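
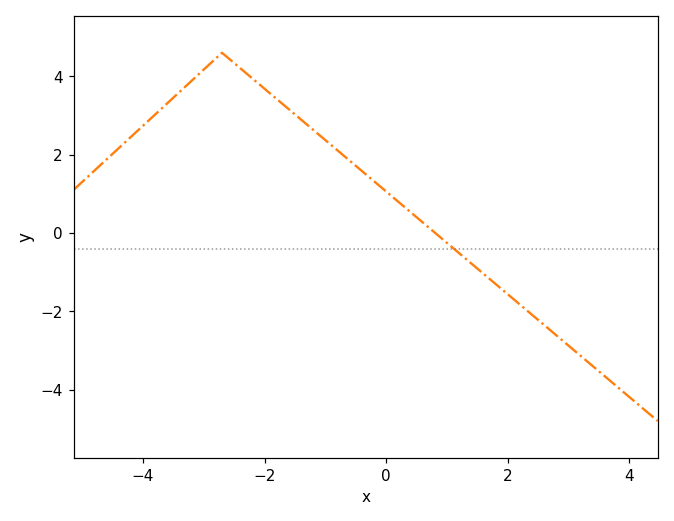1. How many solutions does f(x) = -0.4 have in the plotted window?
1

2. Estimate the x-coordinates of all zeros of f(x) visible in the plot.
0.8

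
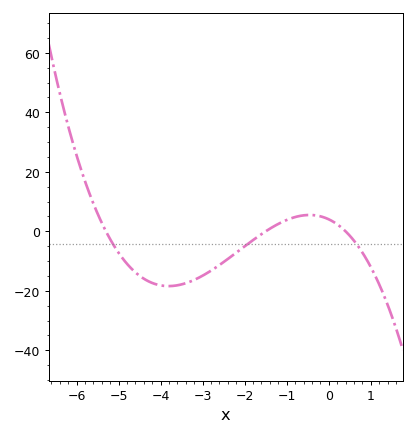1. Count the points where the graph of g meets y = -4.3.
3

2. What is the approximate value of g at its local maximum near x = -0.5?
5.5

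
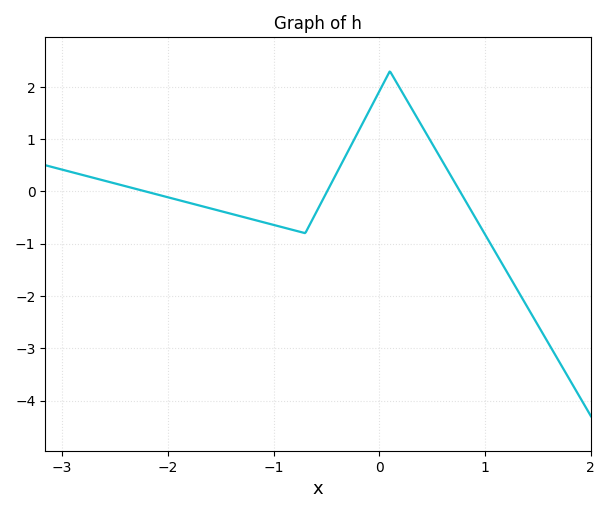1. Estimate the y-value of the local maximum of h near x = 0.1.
2.3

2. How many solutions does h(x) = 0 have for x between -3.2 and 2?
3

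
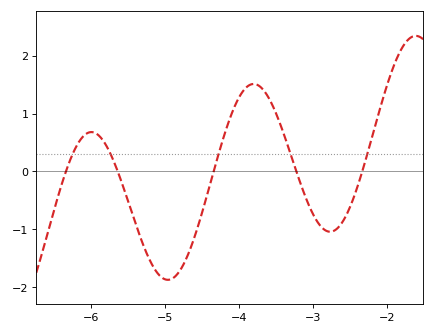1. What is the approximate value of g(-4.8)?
-1.73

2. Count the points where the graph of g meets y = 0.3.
5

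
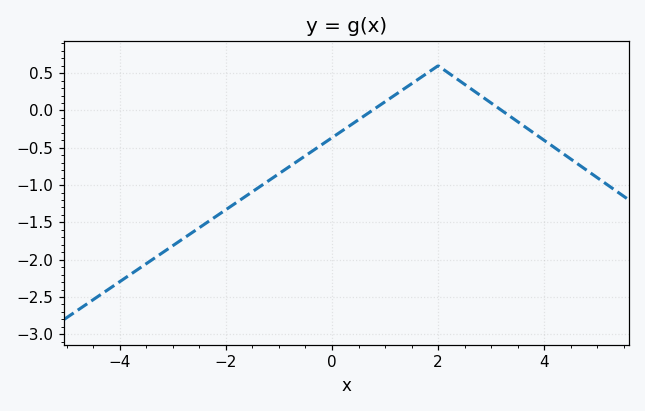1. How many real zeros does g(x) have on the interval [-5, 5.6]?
2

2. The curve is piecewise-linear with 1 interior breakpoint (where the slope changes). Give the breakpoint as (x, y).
(2, 0.6)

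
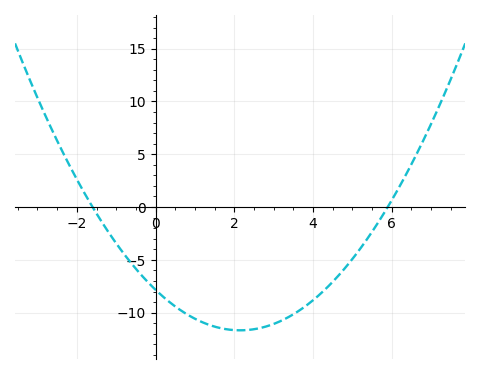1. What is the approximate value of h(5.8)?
-0.614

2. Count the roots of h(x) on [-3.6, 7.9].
2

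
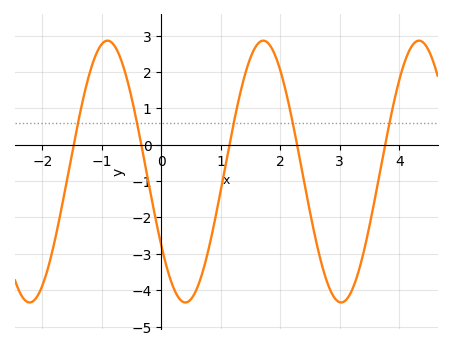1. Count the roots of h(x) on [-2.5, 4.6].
5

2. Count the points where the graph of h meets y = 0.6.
5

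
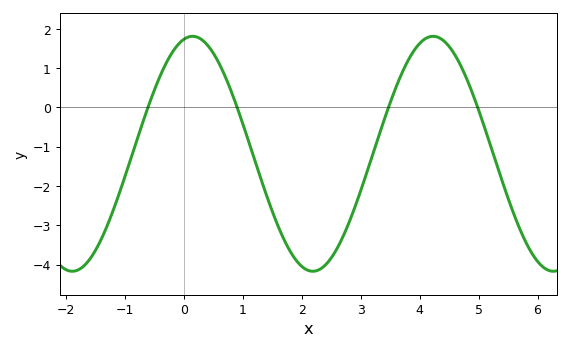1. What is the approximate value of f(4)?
1.63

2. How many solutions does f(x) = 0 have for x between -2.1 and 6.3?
4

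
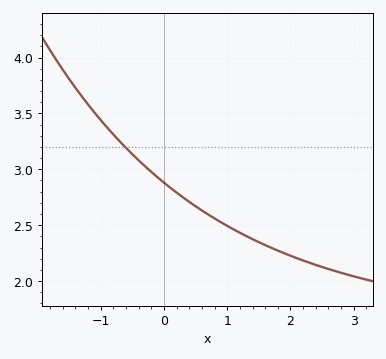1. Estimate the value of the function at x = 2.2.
2.18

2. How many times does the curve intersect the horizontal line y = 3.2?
1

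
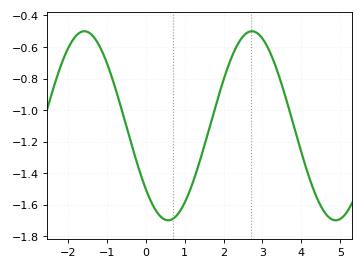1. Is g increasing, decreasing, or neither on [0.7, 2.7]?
increasing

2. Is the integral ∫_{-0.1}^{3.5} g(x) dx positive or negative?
negative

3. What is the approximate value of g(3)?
-0.547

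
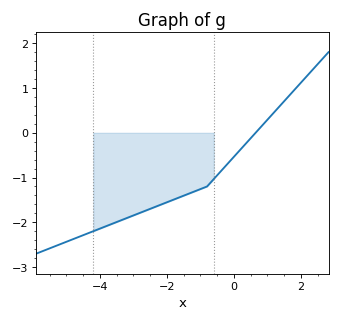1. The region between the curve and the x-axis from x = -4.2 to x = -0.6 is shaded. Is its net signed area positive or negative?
negative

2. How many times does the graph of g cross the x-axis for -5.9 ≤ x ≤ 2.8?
1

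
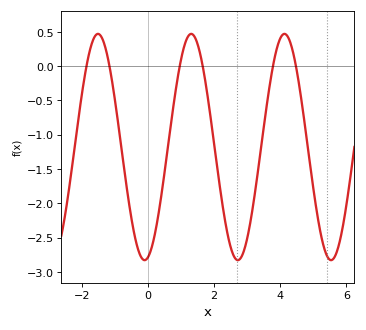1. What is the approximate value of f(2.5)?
-2.64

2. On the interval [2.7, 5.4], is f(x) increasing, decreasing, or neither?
neither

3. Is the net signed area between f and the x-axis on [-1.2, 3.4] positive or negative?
negative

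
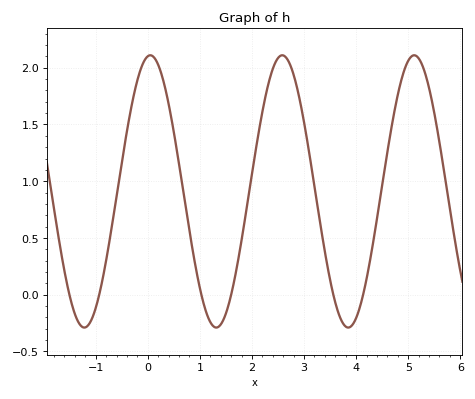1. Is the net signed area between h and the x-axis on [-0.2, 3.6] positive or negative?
positive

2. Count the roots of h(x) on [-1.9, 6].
6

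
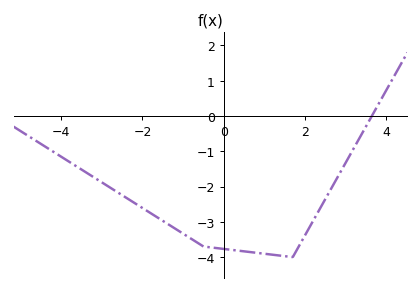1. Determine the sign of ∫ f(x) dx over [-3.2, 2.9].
negative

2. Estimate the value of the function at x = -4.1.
-1.08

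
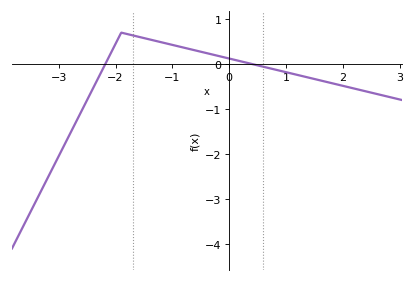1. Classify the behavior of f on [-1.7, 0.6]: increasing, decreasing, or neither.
decreasing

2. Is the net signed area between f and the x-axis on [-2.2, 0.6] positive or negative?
positive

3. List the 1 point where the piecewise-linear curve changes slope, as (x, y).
(-1.9, 0.7)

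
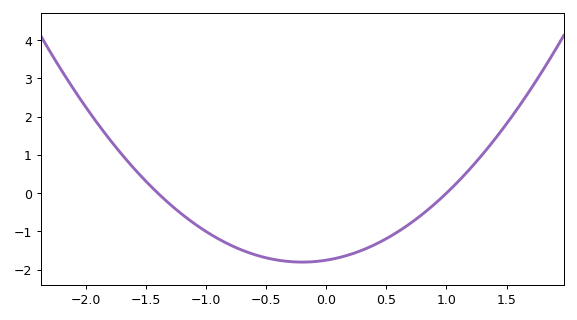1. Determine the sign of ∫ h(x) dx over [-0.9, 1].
negative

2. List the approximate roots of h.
-1.4, 1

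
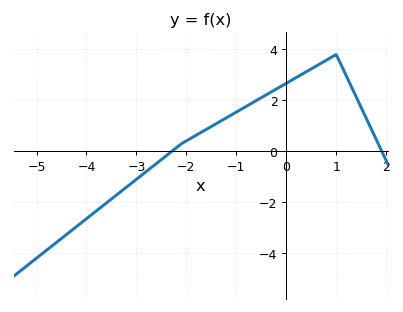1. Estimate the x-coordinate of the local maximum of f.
1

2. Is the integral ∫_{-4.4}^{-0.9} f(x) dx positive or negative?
negative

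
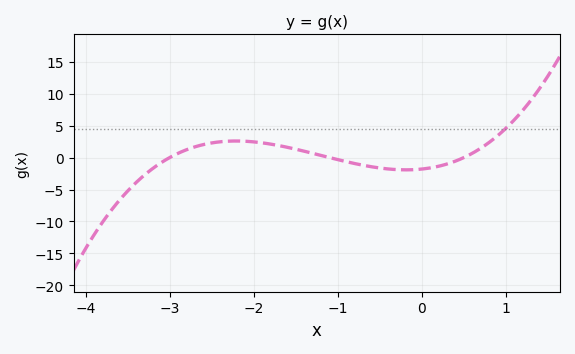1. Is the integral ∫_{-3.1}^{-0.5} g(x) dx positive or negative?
positive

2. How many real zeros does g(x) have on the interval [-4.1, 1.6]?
3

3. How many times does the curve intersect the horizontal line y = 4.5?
1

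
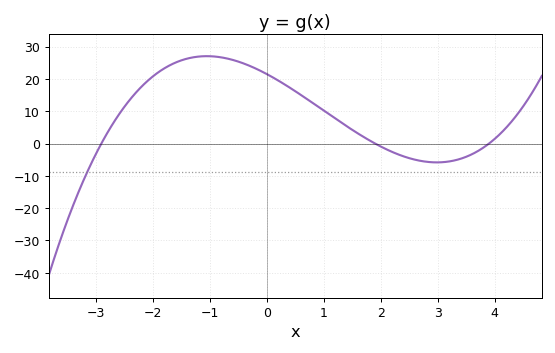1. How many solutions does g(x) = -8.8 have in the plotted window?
1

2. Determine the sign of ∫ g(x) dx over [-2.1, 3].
positive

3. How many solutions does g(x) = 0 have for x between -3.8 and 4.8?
3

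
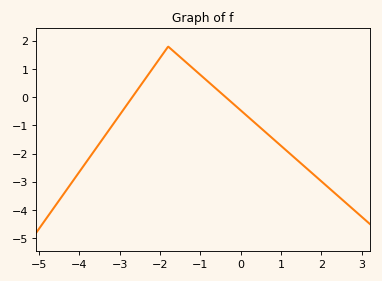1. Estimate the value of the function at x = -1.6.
1.55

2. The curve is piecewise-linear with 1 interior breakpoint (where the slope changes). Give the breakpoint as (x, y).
(-1.8, 1.8)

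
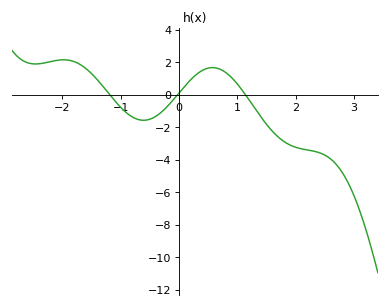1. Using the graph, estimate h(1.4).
-1.34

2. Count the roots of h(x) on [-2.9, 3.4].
3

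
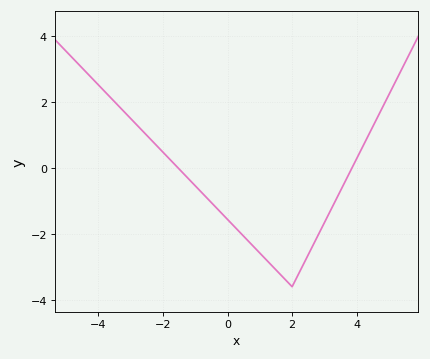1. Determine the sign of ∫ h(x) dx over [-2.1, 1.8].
negative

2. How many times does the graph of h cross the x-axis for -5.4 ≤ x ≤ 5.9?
2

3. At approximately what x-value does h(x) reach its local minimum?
2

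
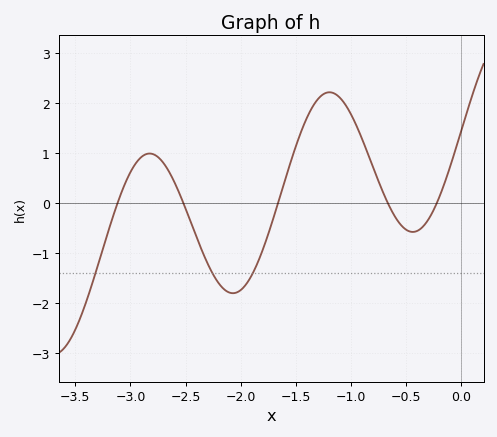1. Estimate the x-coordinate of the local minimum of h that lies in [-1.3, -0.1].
-0.438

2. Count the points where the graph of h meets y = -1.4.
3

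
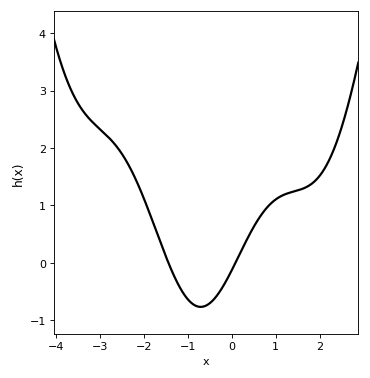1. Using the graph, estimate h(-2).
1.11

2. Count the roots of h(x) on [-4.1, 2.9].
2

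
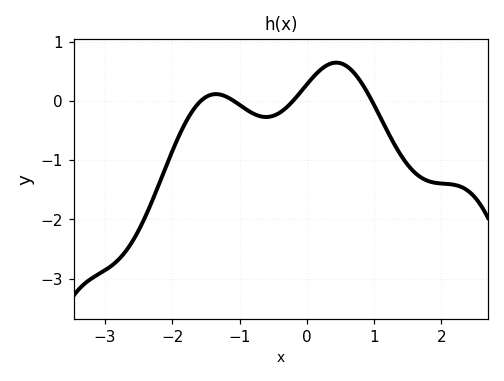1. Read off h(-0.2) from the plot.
0.009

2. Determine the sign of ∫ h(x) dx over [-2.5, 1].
negative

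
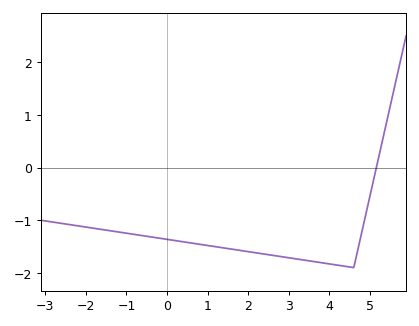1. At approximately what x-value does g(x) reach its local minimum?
4.6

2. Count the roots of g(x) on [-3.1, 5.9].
1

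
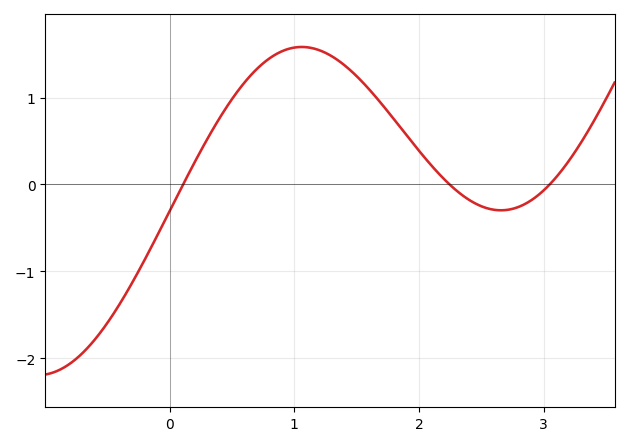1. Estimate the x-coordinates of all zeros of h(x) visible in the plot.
0.1, 2.2, 3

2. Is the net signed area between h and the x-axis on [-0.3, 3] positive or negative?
positive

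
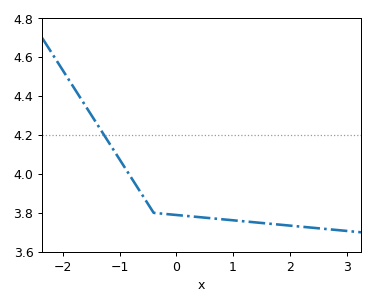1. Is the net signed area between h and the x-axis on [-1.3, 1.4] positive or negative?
positive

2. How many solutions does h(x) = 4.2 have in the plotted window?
1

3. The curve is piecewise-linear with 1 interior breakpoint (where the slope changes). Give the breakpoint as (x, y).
(-0.4, 3.8)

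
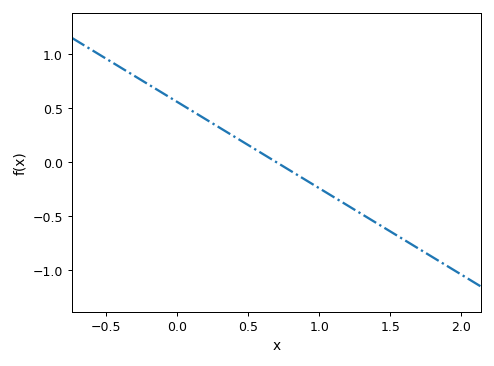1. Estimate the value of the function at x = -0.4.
0.9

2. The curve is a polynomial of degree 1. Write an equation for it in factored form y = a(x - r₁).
y = -0.8(x - 0.7)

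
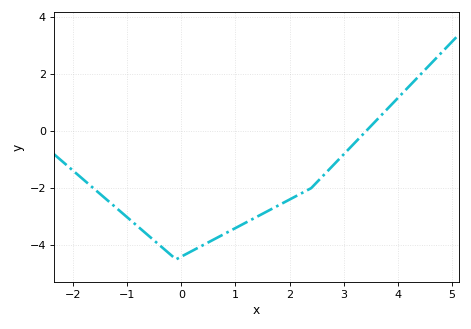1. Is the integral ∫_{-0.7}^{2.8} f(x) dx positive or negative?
negative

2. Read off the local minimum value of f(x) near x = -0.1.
-4.5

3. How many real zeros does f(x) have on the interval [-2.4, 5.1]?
1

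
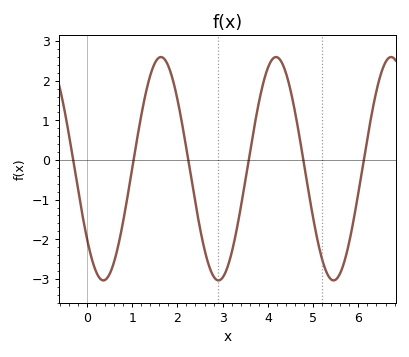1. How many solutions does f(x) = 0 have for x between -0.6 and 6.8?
6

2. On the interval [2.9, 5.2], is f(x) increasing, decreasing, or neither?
neither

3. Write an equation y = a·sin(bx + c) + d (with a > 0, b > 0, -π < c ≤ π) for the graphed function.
y = 2.82sin(2.5x - 2.5) - 0.22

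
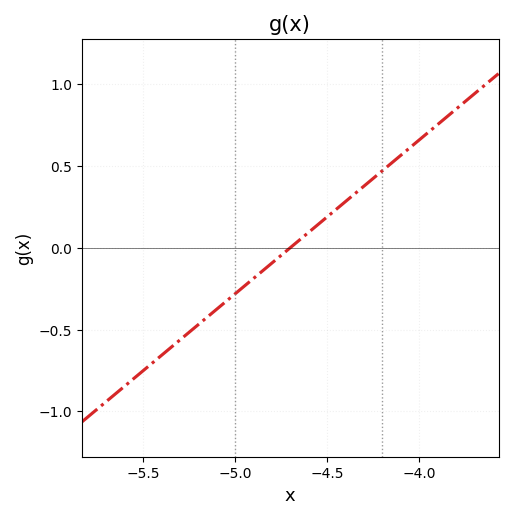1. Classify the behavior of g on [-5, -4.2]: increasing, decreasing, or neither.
increasing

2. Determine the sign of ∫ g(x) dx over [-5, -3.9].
positive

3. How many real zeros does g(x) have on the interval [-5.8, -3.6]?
1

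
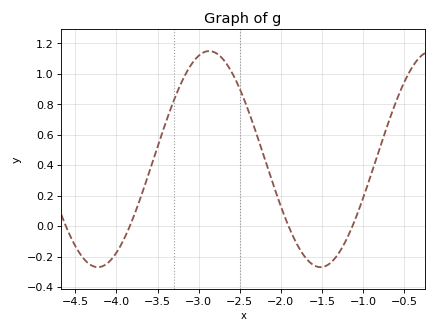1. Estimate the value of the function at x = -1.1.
0.038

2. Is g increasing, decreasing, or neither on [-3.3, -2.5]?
neither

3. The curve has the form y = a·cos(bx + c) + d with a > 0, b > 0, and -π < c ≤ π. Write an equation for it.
y = 0.71cos(2.32x + 0.38) + 0.44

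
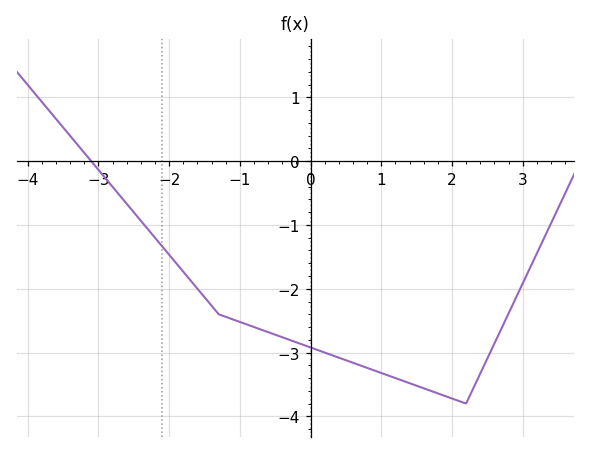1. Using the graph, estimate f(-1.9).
-1.6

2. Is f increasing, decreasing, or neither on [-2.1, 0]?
decreasing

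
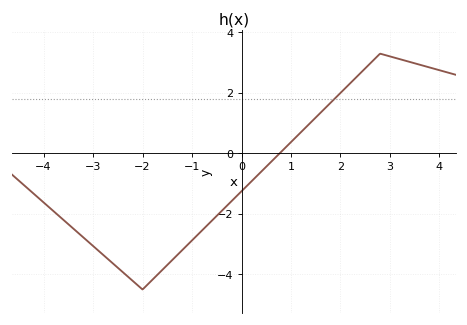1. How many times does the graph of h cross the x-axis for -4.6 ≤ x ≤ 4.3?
1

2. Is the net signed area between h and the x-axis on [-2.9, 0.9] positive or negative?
negative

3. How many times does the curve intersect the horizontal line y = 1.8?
1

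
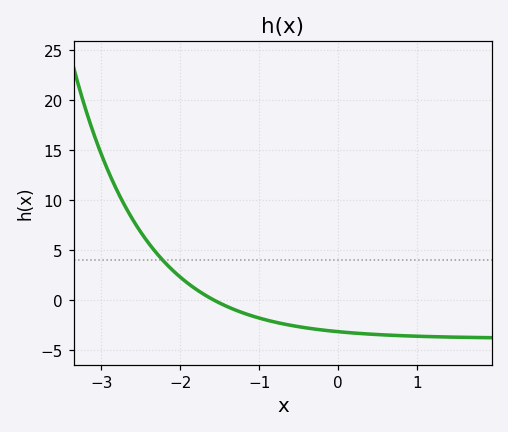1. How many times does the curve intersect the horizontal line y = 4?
1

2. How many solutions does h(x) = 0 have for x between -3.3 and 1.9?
1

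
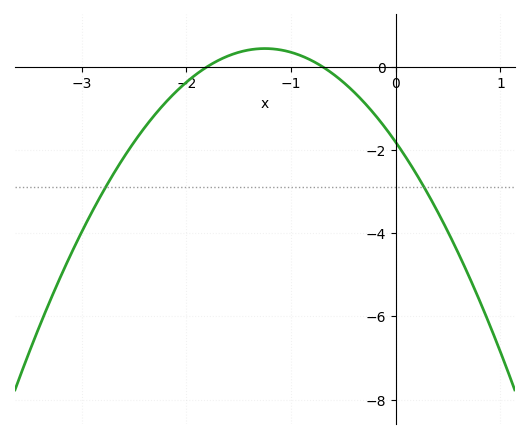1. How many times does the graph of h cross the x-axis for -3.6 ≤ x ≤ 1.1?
2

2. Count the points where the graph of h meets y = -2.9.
2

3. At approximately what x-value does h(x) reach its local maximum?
-1.2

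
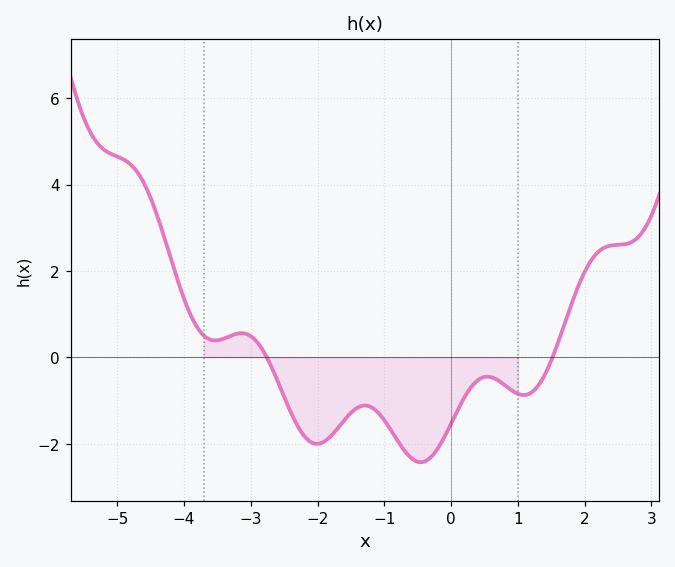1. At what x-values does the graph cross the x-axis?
-2.76, 1.52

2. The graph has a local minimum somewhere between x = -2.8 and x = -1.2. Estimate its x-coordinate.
-2.01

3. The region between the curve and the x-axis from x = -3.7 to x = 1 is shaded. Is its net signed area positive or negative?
negative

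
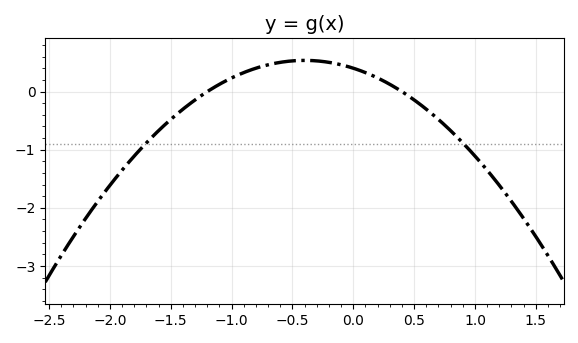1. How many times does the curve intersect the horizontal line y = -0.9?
2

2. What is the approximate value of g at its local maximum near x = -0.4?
0.538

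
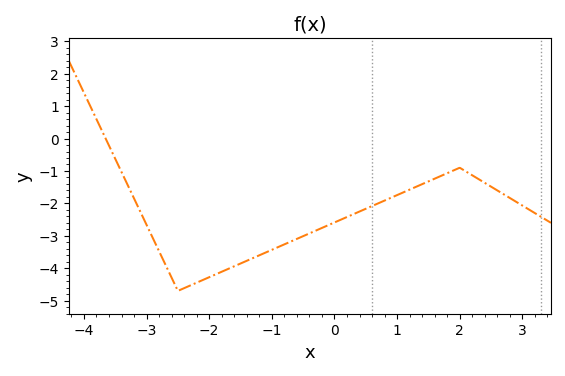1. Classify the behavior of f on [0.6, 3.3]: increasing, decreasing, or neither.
neither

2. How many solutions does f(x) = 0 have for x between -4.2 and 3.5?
1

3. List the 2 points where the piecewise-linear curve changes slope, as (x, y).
(-2.5, -4.7); (2, -0.9)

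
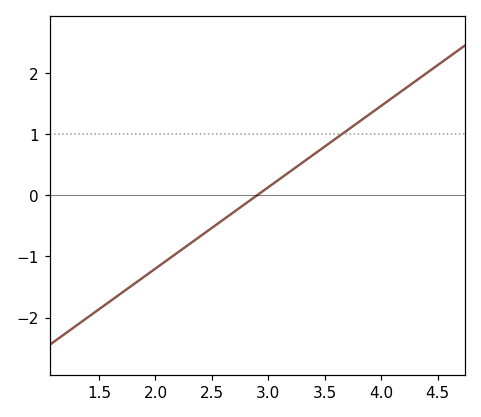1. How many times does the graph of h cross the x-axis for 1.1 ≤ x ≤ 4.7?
1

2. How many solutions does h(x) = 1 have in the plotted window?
1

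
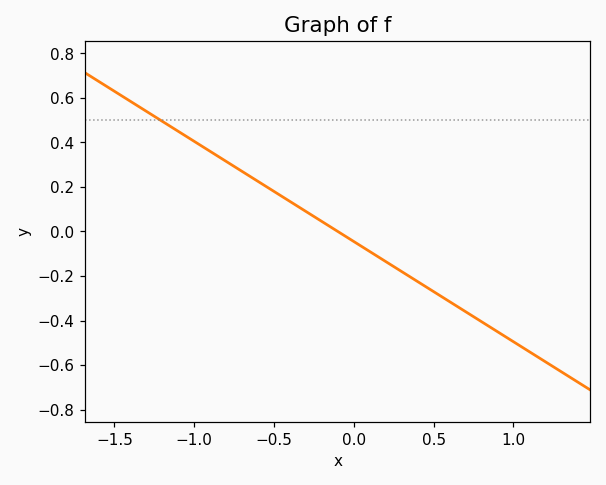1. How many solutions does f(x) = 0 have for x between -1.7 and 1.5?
1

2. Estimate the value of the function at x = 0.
-0.04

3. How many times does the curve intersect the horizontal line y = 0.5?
1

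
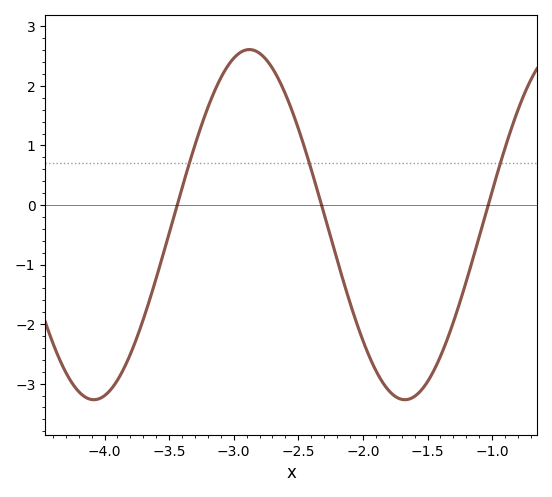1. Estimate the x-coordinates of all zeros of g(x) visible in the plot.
-3.4, -2.3, -1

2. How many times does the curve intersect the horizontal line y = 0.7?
3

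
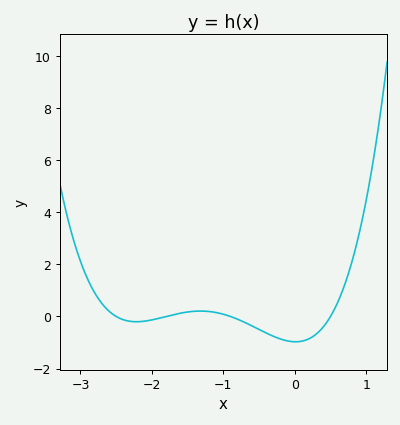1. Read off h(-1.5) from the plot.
0.173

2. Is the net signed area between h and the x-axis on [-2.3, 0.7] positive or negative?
negative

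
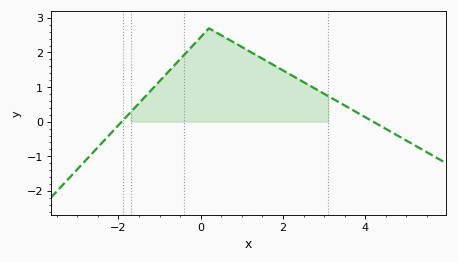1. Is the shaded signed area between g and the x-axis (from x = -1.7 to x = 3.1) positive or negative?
positive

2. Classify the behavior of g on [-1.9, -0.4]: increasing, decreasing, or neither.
increasing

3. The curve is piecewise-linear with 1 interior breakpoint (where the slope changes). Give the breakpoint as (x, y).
(0.2, 2.7)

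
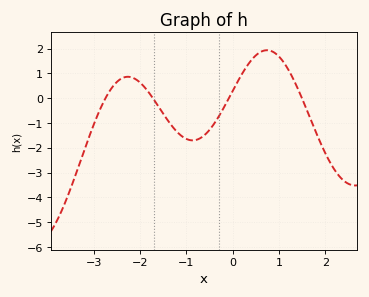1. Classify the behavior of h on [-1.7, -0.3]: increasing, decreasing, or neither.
neither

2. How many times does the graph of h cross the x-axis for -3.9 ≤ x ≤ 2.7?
4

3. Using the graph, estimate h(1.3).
0.8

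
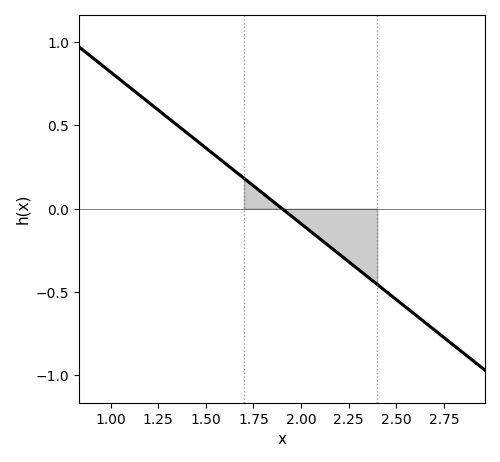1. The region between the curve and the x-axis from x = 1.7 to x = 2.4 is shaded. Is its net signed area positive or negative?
negative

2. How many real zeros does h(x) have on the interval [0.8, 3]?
1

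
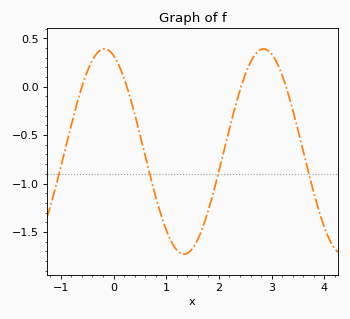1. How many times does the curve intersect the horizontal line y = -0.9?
4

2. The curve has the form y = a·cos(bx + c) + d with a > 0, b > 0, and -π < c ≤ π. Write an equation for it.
y = 1.06cos(2.1x + 0.36) - 0.67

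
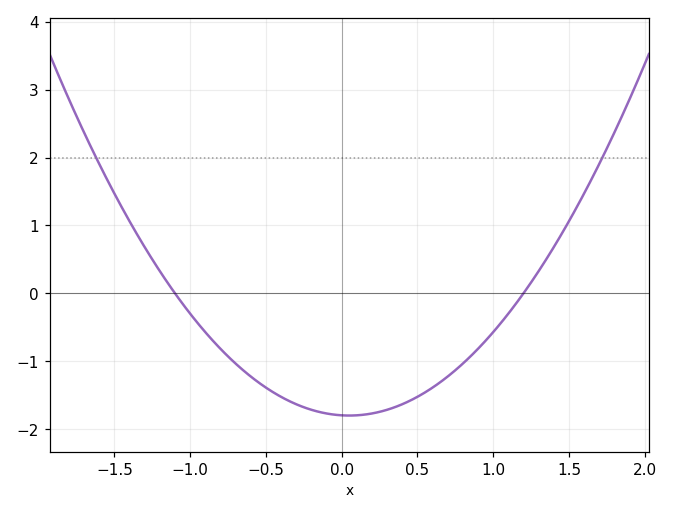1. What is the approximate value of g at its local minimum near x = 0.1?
-1.8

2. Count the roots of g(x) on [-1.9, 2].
2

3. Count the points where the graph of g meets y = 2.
2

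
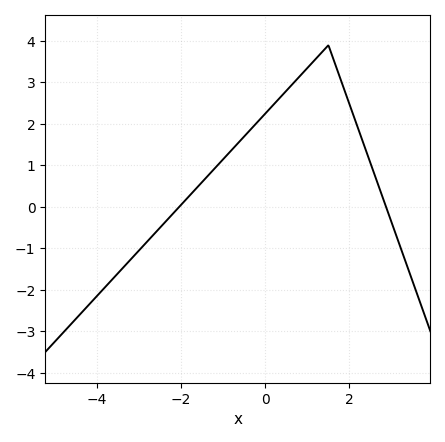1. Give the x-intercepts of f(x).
-2, 2.8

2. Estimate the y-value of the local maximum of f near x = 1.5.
3.9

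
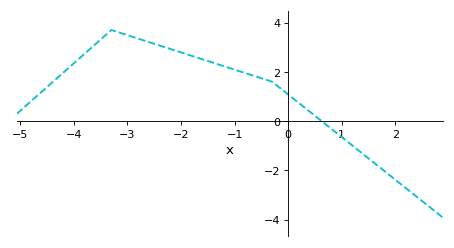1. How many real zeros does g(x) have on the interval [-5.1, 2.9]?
1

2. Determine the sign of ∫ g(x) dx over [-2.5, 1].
positive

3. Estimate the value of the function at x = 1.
-0.6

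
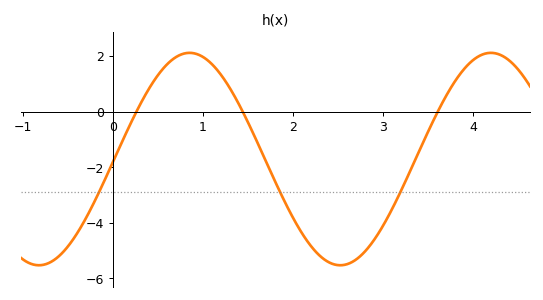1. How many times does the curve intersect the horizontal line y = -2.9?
3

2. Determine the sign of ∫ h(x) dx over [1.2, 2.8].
negative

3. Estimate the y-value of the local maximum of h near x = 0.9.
2.2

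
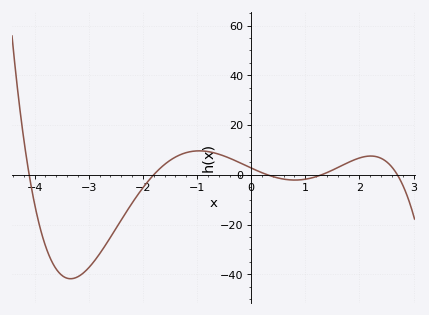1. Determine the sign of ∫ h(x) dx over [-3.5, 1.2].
negative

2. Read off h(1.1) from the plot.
-2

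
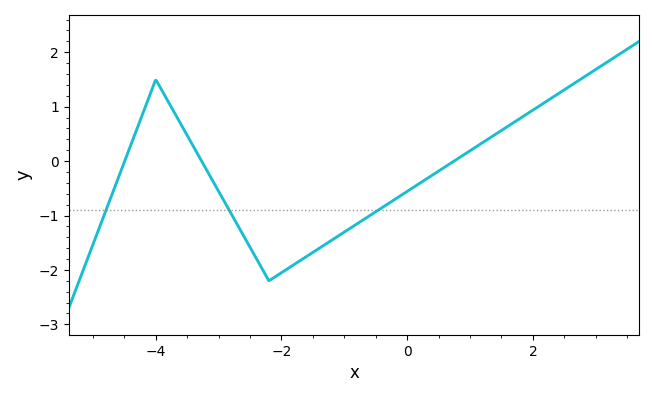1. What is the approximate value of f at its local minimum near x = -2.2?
-2.2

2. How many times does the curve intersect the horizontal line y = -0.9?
3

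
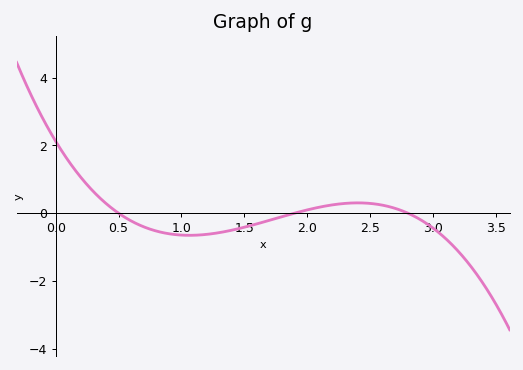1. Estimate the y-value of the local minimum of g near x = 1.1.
-0.655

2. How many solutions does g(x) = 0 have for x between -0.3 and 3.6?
3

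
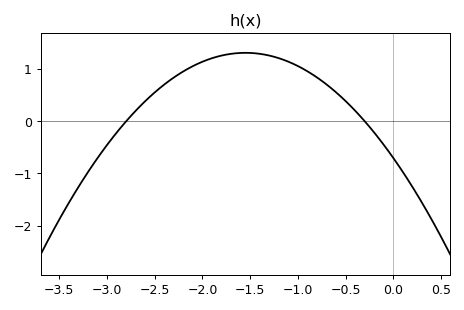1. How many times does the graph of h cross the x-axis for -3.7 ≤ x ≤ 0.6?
2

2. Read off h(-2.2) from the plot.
1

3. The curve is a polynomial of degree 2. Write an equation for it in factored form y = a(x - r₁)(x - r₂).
y = -0.84(x + 2.8)(x + 0.3)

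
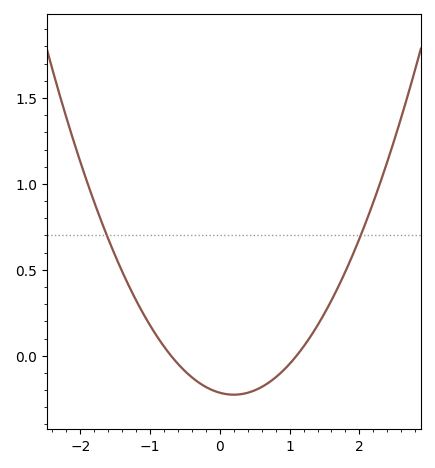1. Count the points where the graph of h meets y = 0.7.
2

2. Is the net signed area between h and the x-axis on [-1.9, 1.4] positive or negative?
positive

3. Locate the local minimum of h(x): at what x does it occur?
0.2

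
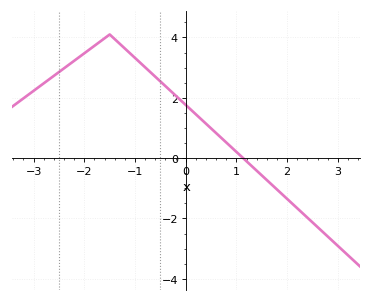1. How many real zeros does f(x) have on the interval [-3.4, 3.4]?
1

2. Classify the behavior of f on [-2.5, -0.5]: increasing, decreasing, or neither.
neither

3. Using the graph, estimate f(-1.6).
4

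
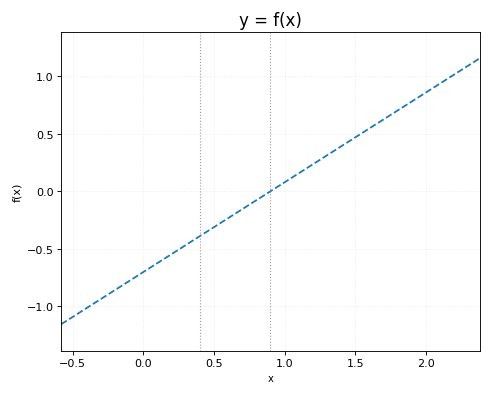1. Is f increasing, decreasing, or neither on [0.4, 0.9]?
increasing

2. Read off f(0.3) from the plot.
-0.45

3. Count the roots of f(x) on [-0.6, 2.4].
1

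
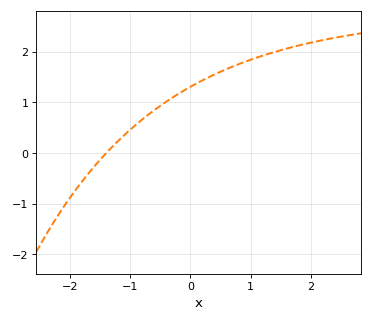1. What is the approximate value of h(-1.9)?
-0.7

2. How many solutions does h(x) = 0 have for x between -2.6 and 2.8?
1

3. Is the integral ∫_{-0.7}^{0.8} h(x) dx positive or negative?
positive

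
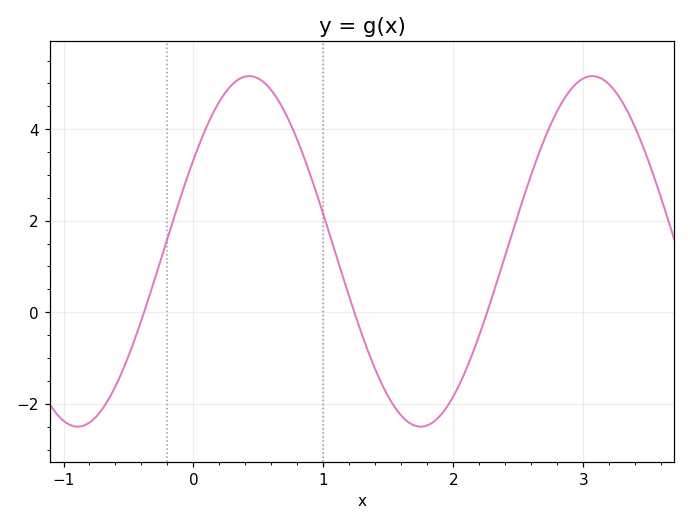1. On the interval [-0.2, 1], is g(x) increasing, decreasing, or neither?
neither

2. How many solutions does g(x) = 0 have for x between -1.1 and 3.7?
3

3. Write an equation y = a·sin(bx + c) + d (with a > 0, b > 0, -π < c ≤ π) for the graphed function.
y = 3.83sin(2.4x + 0.55) + 1.33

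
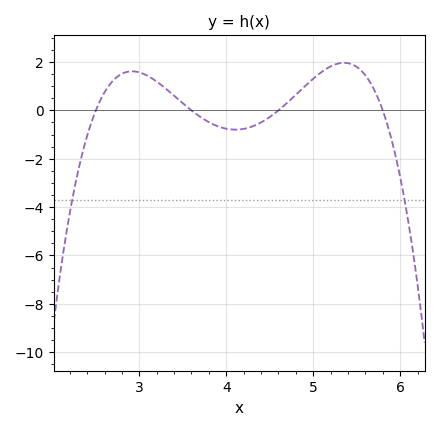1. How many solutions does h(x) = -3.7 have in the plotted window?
2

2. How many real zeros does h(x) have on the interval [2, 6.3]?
4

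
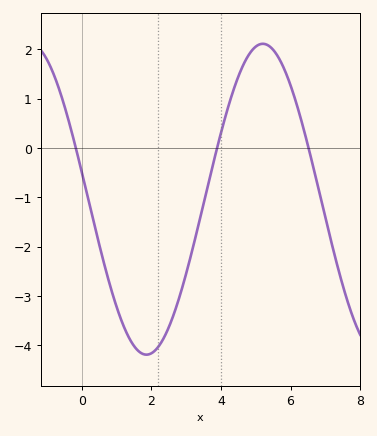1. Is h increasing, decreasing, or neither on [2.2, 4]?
increasing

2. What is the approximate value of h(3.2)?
-2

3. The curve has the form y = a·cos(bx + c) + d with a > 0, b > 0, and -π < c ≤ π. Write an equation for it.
y = 3.15cos(0.94x + 1.4) - 1.04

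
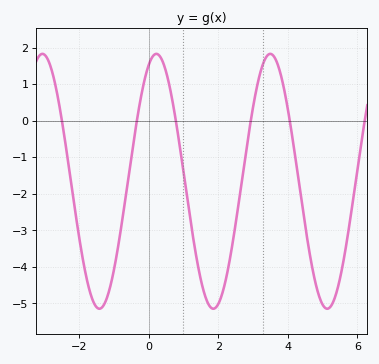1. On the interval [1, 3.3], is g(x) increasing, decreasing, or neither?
neither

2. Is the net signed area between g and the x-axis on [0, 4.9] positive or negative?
negative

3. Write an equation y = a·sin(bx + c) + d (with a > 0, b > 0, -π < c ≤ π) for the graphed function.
y = 3.49sin(1.92x + 1.14) - 1.66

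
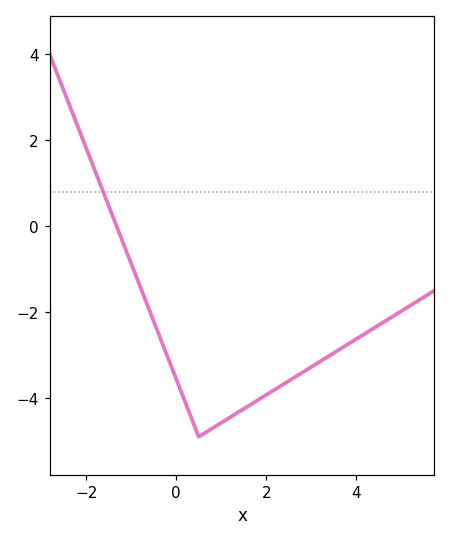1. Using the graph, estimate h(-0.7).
-1.68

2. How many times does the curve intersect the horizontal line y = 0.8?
1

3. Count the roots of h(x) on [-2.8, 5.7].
1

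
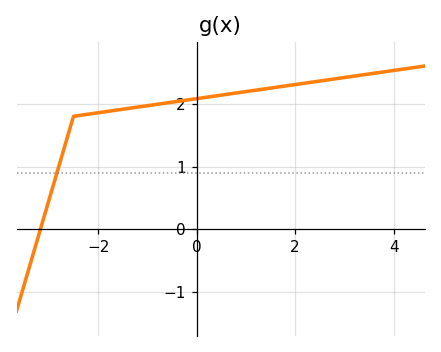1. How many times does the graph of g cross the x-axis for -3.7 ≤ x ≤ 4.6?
1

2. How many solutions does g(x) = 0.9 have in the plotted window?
1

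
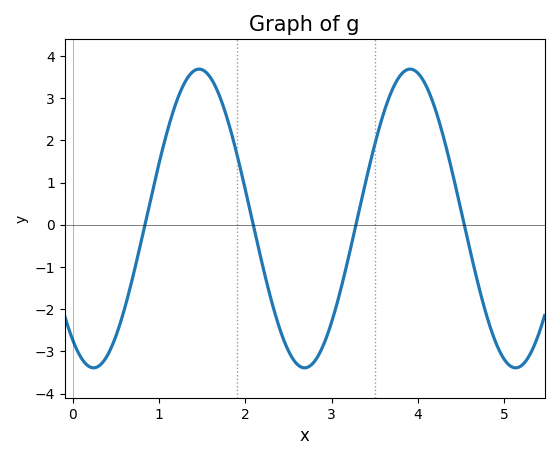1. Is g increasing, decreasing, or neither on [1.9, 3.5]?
neither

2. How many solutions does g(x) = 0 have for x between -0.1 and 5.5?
4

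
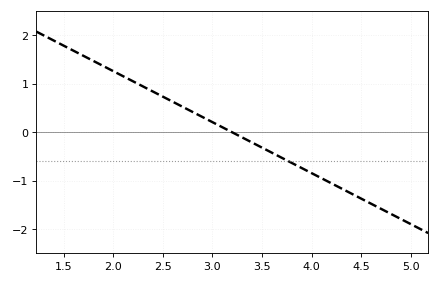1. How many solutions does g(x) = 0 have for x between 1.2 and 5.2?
1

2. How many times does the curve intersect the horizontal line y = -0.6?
1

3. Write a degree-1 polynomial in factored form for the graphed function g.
y = -1.05(x - 3.2)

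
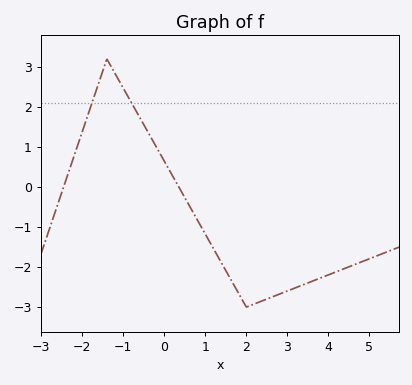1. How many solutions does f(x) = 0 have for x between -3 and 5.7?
2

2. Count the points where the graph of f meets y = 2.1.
2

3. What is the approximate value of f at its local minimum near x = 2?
-3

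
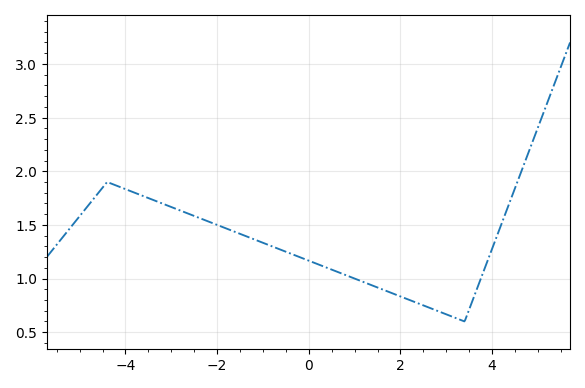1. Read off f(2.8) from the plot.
0.7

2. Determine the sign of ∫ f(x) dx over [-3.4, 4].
positive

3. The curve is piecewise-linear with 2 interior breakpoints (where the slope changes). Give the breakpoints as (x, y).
(-4.4, 1.9); (3.4, 0.6)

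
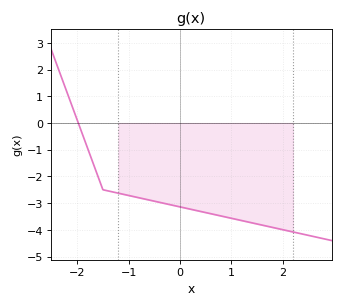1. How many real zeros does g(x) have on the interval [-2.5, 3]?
1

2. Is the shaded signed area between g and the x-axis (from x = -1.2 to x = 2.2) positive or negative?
negative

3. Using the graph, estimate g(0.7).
-3.4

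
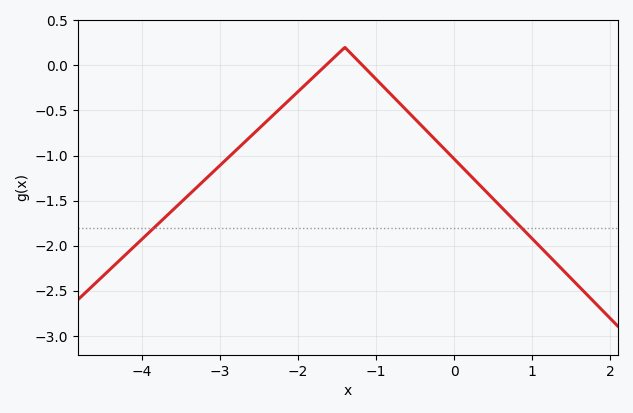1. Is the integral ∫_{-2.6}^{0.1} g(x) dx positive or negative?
negative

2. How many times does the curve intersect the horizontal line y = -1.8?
2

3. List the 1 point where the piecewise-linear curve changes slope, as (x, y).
(-1.4, 0.2)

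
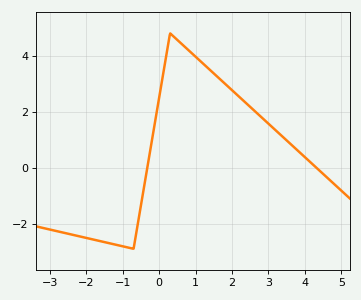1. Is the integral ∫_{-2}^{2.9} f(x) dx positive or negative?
positive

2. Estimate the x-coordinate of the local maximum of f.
0.303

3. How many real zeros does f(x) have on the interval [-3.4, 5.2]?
2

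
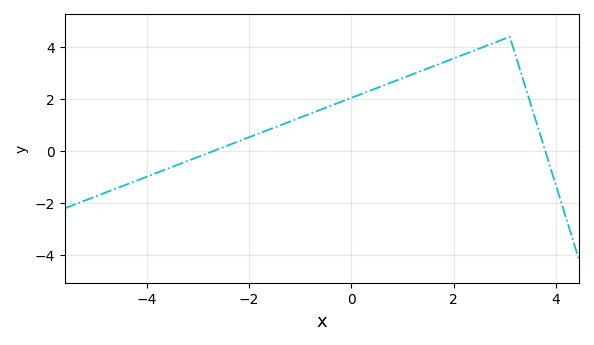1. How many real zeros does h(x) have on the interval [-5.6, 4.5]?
2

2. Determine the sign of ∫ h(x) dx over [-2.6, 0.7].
positive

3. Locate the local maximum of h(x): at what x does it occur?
3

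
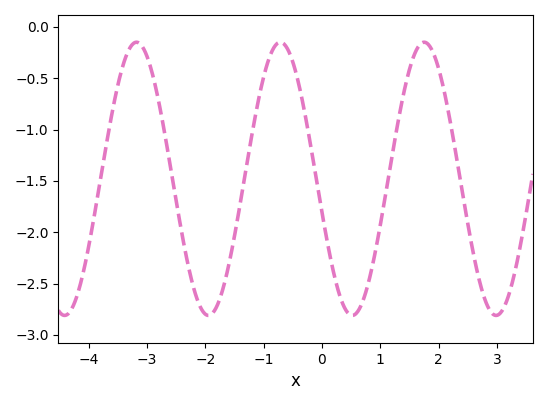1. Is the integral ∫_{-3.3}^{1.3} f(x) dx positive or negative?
negative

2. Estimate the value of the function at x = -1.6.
-2.35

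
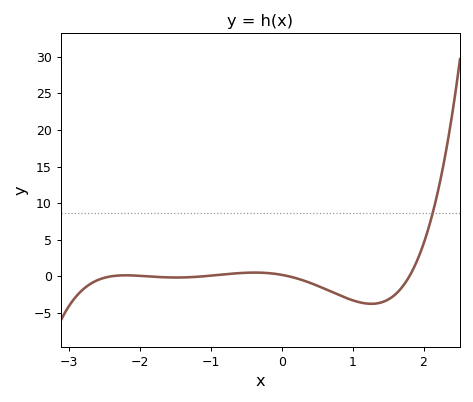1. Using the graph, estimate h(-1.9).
0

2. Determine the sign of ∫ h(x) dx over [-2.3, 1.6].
negative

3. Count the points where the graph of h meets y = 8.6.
1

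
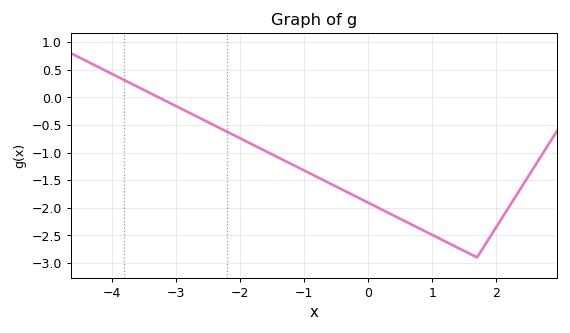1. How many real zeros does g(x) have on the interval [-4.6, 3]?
1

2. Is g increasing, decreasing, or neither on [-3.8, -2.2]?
decreasing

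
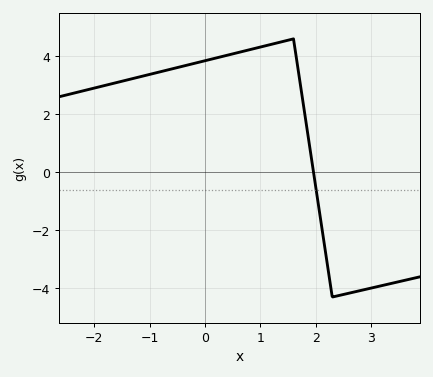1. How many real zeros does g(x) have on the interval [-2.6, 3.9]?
1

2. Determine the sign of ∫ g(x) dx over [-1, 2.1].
positive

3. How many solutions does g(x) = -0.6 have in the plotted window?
1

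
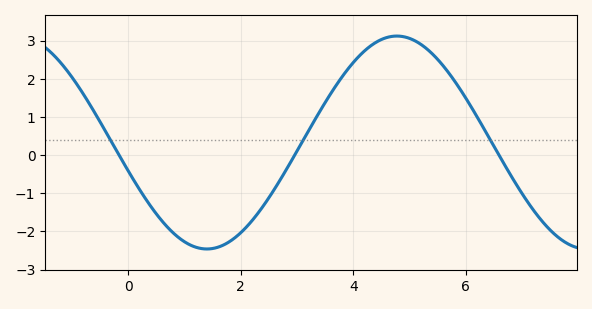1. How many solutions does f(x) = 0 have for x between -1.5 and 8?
3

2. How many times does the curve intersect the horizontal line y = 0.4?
3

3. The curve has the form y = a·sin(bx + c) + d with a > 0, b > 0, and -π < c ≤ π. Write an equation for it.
y = 2.79sin(0.93x - 2.87) + 0.33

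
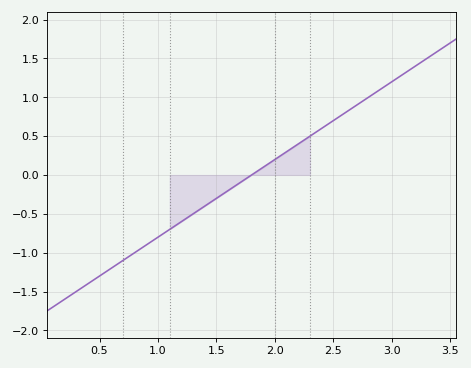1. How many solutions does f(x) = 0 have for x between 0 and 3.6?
1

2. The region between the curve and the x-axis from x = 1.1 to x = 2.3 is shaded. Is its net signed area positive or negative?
negative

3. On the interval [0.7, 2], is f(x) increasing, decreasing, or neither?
increasing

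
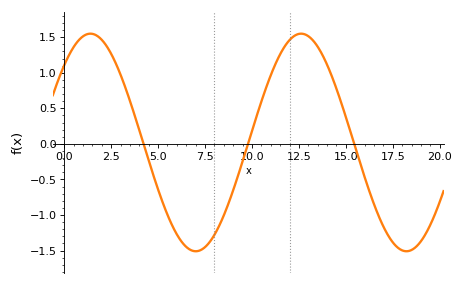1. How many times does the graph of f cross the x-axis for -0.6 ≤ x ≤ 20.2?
3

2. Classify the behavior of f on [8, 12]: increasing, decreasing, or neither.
increasing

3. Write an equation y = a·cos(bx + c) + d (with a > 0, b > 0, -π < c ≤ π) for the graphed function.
y = 1.53cos(0.56x - 0.782) + 0.02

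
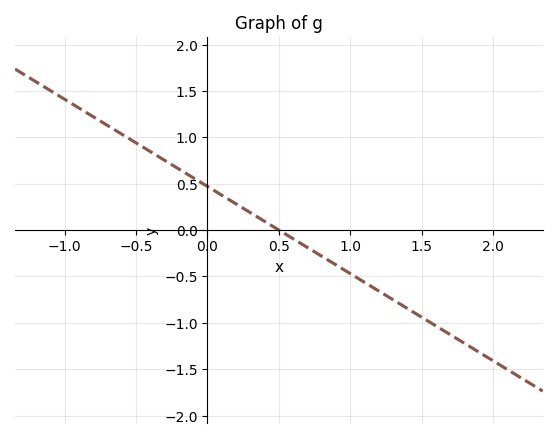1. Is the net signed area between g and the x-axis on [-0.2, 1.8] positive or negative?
negative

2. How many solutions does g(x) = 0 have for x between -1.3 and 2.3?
1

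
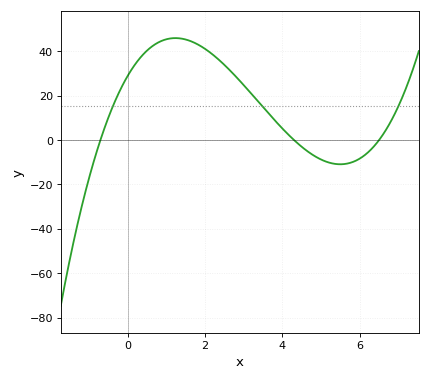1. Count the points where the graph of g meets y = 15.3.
3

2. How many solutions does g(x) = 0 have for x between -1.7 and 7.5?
3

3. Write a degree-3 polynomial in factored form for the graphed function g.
y = 1.47(x + 0.7)(x - 4.3)(x - 6.5)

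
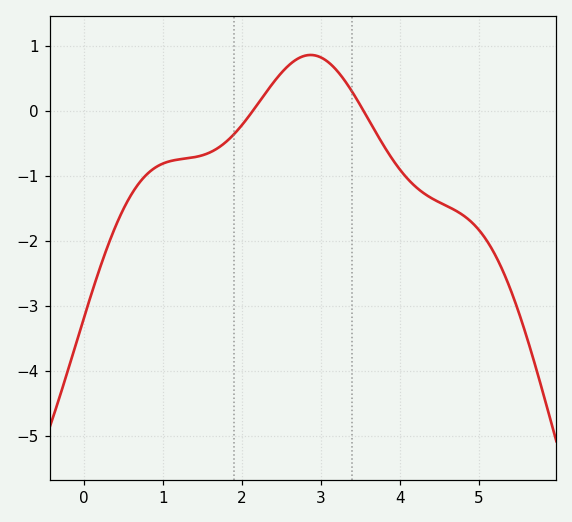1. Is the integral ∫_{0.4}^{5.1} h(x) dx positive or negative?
negative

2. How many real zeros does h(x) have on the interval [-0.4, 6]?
2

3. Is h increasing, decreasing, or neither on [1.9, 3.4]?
neither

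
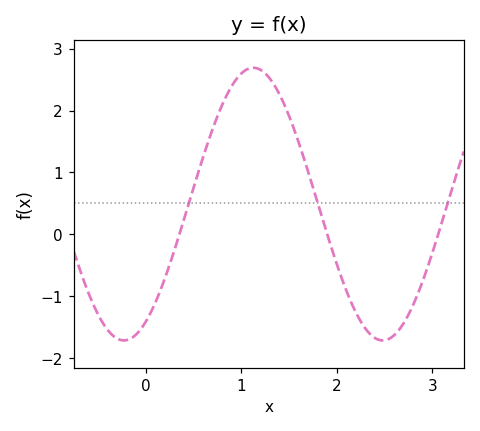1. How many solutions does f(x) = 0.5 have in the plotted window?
3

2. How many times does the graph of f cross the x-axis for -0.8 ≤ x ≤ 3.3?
3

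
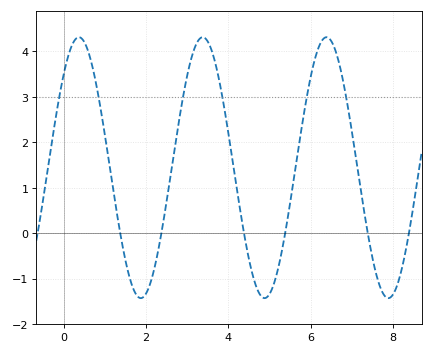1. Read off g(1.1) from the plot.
1.6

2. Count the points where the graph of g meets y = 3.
6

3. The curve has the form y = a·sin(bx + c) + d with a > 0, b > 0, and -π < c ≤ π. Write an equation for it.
y = 2.87sin(2.1x + 0.79) + 1.44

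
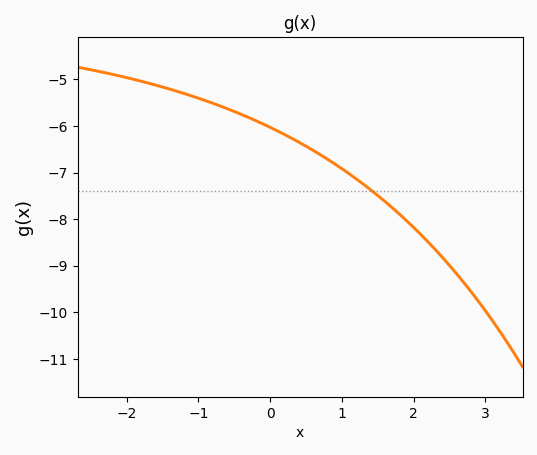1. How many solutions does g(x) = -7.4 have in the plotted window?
1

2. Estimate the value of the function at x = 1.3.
-7.3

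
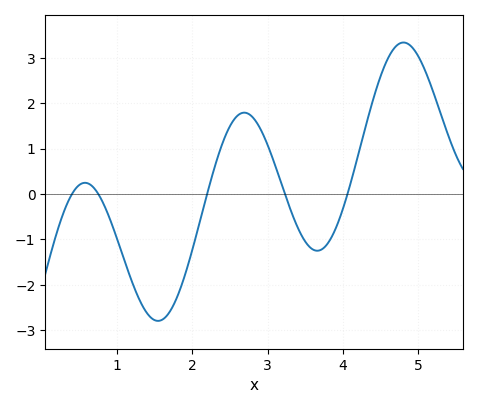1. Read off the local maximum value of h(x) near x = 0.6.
0.248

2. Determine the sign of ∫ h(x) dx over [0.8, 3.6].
negative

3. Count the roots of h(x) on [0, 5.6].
5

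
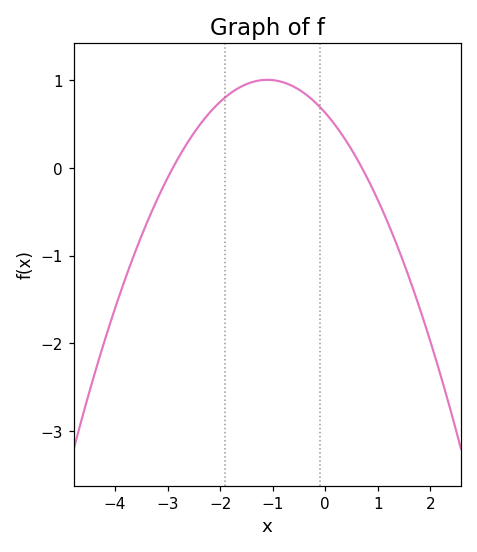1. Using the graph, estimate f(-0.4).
0.9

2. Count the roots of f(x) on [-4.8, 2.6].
2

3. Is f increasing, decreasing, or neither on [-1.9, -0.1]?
neither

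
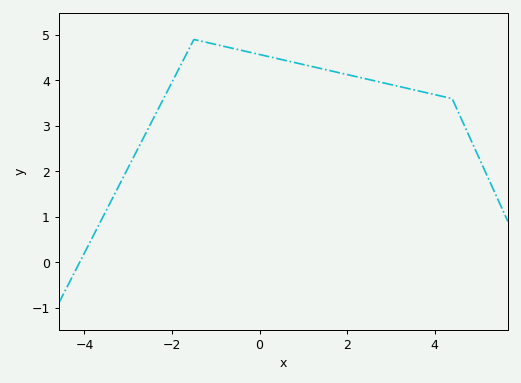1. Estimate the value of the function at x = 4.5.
3.4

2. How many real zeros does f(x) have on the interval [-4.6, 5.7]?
1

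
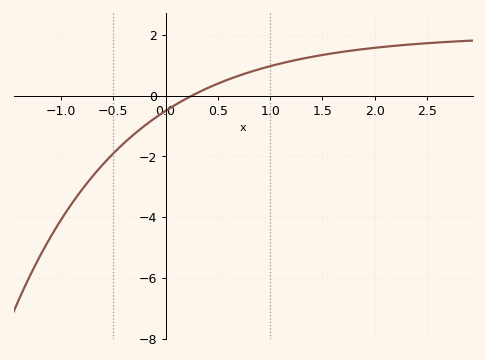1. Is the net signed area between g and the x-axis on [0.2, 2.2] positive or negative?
positive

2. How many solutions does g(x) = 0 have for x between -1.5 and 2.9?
1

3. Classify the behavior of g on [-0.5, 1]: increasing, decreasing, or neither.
increasing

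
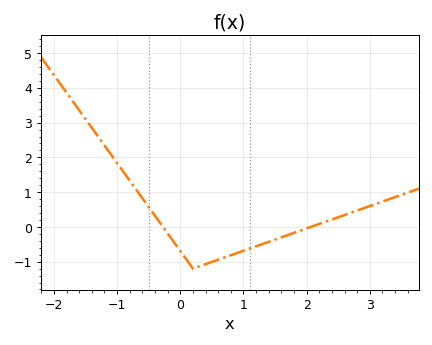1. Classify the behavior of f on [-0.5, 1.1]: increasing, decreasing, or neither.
neither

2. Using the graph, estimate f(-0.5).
0.572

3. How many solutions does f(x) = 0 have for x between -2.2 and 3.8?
2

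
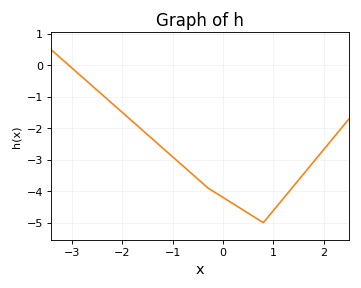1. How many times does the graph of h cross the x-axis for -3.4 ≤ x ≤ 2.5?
1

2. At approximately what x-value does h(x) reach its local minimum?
0.798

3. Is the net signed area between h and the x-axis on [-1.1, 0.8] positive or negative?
negative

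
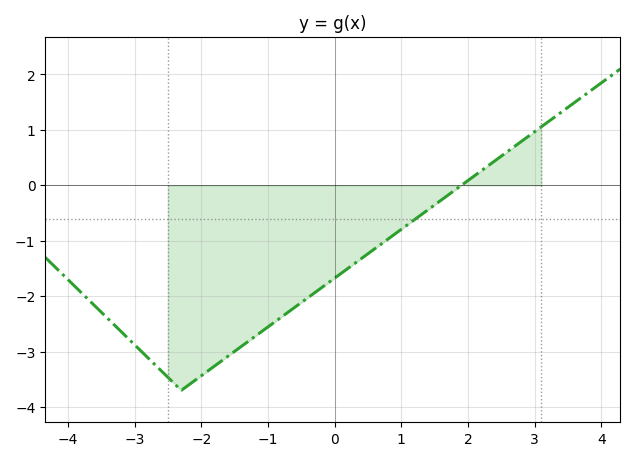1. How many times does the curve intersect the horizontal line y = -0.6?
1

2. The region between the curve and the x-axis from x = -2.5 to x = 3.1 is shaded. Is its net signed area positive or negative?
negative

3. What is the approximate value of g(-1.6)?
-3.1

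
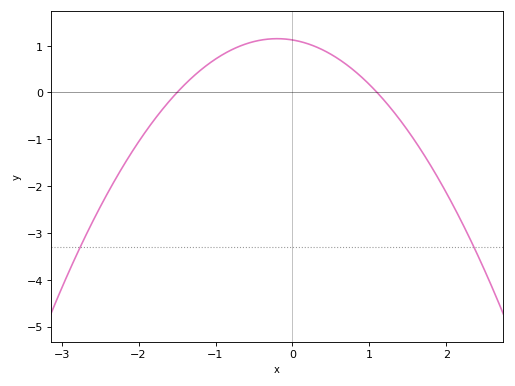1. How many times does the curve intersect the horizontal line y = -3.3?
2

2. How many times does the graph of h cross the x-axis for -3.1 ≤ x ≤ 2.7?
2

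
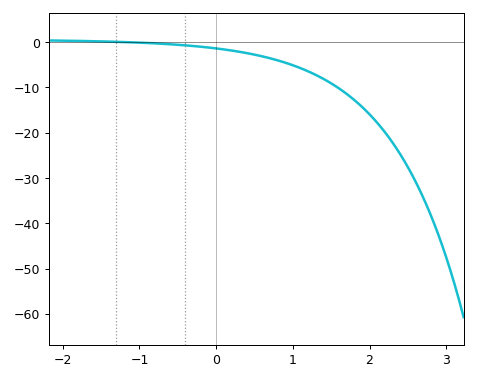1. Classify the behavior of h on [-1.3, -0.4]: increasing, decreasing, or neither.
decreasing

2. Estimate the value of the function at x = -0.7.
0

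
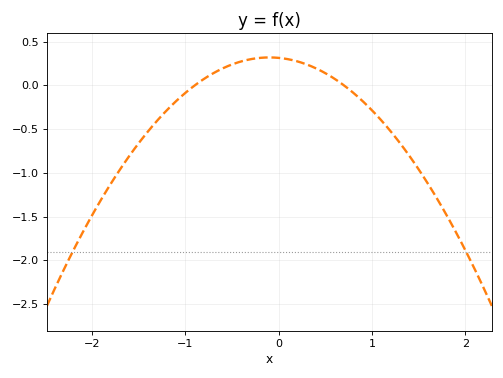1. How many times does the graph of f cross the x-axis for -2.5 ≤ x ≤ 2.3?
2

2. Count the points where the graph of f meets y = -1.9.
2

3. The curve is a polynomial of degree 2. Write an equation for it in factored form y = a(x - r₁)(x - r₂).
y = -0.5(x + 0.9)(x - 0.7)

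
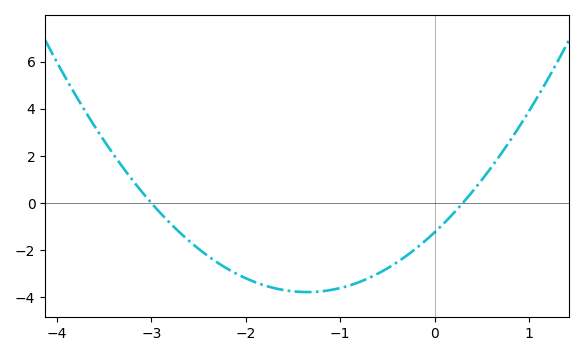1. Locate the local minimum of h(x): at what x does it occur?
-1.35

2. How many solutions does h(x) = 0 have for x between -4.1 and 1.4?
2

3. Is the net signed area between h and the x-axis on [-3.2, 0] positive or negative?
negative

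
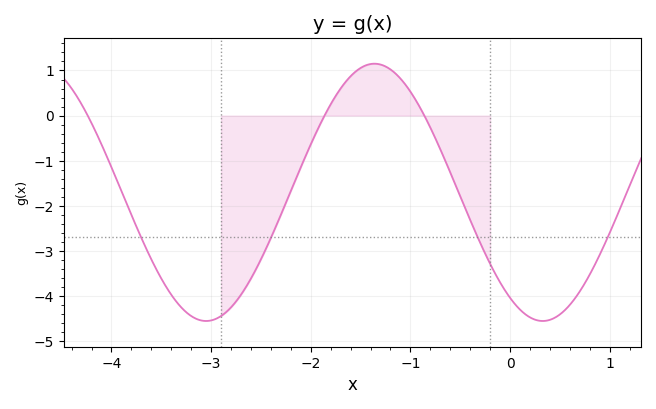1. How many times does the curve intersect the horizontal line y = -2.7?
4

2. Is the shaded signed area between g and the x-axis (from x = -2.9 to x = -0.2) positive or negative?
negative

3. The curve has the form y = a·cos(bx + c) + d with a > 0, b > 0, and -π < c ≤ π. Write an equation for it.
y = 2.85cos(1.86x + 2.53) - 1.7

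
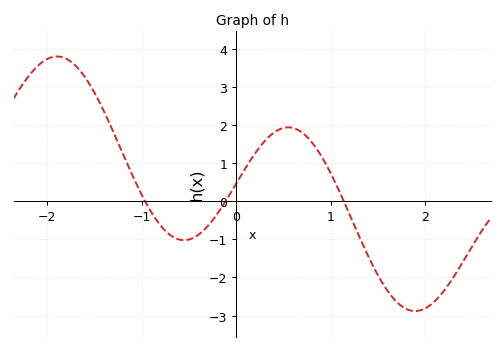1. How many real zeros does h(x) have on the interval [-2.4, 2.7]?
3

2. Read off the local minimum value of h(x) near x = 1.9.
-2.88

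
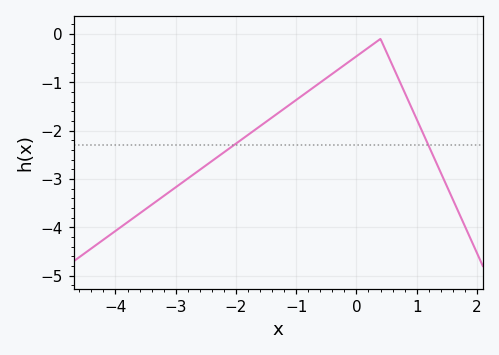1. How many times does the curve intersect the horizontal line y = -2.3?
2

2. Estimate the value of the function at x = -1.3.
-1.64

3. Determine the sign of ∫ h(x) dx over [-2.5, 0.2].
negative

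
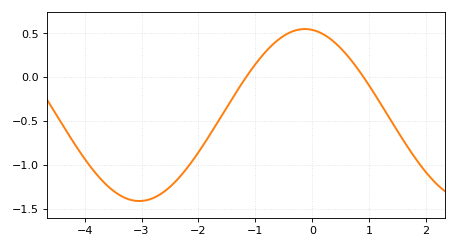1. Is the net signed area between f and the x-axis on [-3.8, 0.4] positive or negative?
negative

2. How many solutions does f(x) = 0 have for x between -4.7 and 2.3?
2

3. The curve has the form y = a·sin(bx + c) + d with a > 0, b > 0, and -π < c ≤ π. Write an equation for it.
y = 0.98sin(1.08x + 1.71) - 0.43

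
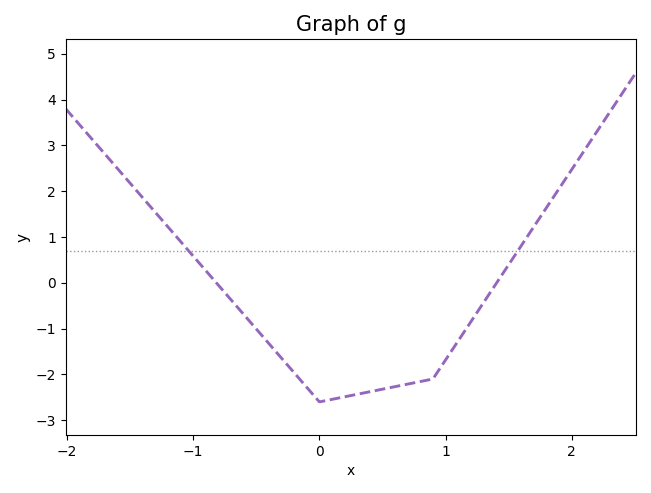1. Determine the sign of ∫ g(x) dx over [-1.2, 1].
negative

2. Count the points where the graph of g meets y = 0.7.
2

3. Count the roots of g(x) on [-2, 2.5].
2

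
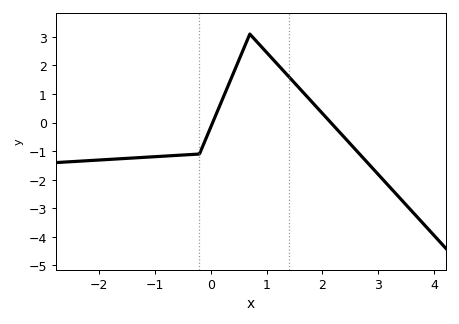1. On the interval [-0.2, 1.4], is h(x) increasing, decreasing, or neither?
neither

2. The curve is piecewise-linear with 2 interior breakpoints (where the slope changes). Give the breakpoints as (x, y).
(-0.2, -1.1); (0.7, 3.1)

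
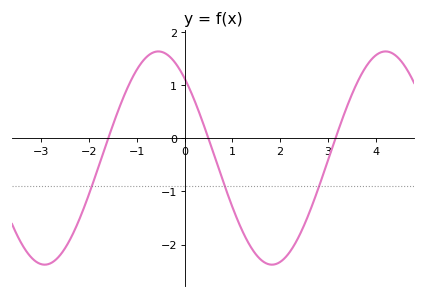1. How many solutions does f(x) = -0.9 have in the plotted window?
3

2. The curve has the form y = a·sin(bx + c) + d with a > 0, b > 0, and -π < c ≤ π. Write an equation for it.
y = 2.01sin(1.32x + 2.3) - 0.37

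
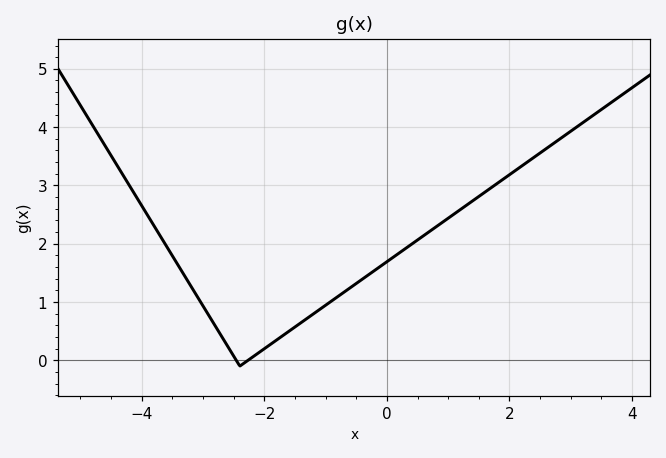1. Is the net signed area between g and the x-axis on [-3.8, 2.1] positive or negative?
positive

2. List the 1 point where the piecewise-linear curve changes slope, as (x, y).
(-2.4, -0.1)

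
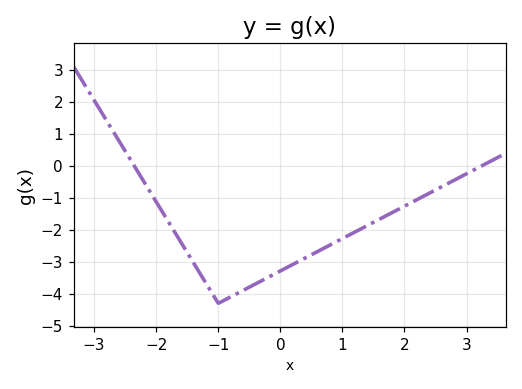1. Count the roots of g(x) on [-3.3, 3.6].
2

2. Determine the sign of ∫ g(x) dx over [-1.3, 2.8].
negative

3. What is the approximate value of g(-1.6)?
-2.4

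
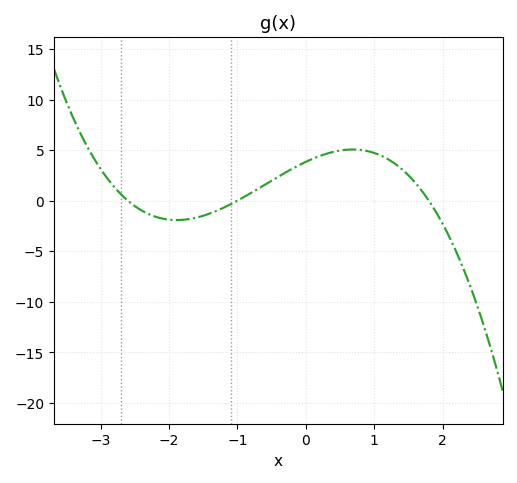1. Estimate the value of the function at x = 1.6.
1.79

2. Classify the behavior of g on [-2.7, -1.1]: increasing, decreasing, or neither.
neither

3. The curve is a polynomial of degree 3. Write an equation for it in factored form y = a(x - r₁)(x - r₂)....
y = -0.82(x + 2.6)(x + 1)(x - 1.8)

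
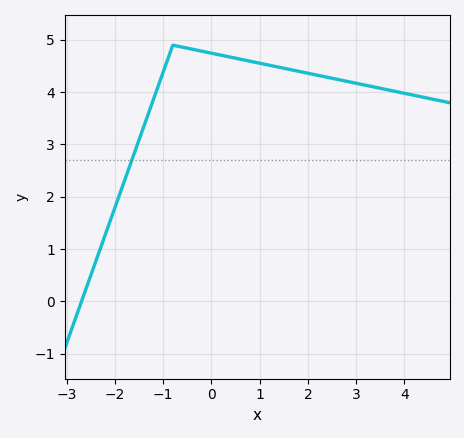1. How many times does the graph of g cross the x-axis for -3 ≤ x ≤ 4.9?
1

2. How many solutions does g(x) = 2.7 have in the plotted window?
1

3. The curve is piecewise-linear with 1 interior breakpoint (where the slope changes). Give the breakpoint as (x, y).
(-0.8, 4.9)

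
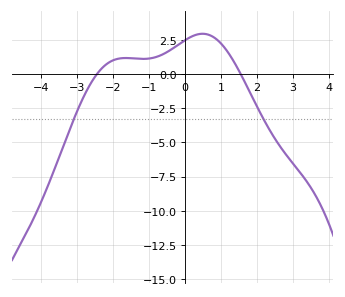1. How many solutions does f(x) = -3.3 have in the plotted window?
2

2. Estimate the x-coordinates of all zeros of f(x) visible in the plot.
-2.4, 1.6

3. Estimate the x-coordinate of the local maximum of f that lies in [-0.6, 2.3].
0.4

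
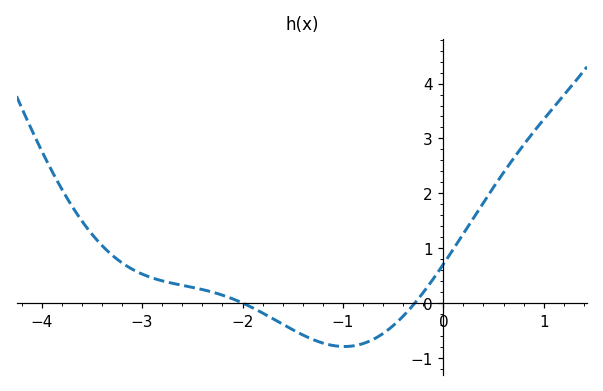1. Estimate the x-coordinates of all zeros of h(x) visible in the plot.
-2, -0.3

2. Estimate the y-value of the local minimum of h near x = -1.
-0.8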